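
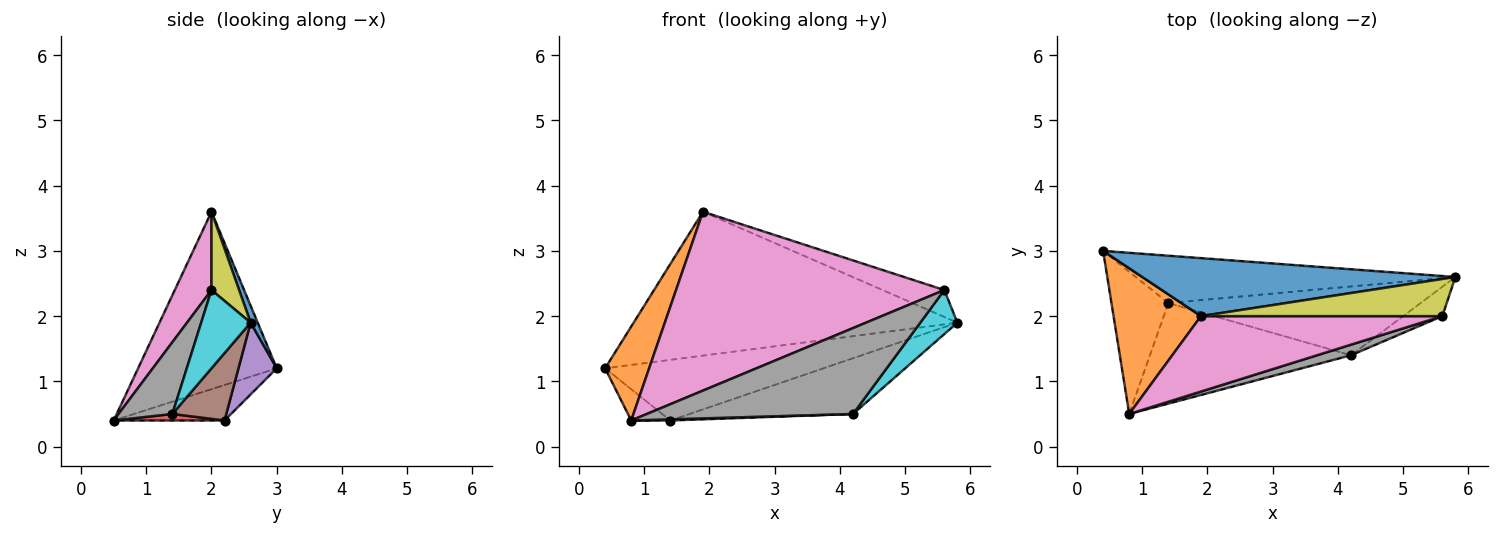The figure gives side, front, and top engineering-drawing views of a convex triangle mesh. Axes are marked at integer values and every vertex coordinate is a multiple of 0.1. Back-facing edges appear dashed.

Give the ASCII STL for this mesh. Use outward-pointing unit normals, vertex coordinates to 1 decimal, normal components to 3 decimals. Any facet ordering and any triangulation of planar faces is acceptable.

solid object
 facet normal 0.020 0.927 0.374
  outer loop
   vertex 1.9 2.0 3.6
   vertex 5.8 2.6 1.9
   vertex 0.4 3.0 1.2
  endloop
 endfacet
 facet normal -0.863 -0.274 0.425
  outer loop
   vertex 1.9 2.0 3.6
   vertex 0.4 3.0 1.2
   vertex 0.8 0.5 0.4
  endloop
 endfacet
 facet normal -0.520 0.184 -0.834
  outer loop
   vertex 1.4 2.2 0.4
   vertex 0.8 0.5 0.4
   vertex 0.4 3.0 1.2
  endloop
 endfacet
 facet normal 0.032 -0.011 -0.999
  outer loop
   vertex 1.4 2.2 0.4
   vertex 4.2 1.4 0.5
   vertex 0.8 0.5 0.4
  endloop
 endfacet
 facet normal 0.137 0.781 -0.610
  outer loop
   vertex 1.4 2.2 0.4
   vertex 0.4 3.0 1.2
   vertex 5.8 2.6 1.9
  endloop
 endfacet
 facet normal 0.203 0.616 -0.761
  outer loop
   vertex 1.4 2.2 0.4
   vertex 5.8 2.6 1.9
   vertex 4.2 1.4 0.5
  endloop
 endfacet
 facet normal 0.125 -0.914 0.386
  outer loop
   vertex 5.6 2.0 2.4
   vertex 1.9 2.0 3.6
   vertex 0.8 0.5 0.4
  endloop
 endfacet
 facet normal 0.251 -0.961 0.119
  outer loop
   vertex 5.6 2.0 2.4
   vertex 0.8 0.5 0.4
   vertex 4.2 1.4 0.5
  endloop
 endfacet
 facet normal 0.254 0.568 0.783
  outer loop
   vertex 5.6 2.0 2.4
   vertex 5.8 2.6 1.9
   vertex 1.9 2.0 3.6
  endloop
 endfacet
 facet normal 0.743 -0.557 -0.371
  outer loop
   vertex 5.6 2.0 2.4
   vertex 4.2 1.4 0.5
   vertex 5.8 2.6 1.9
  endloop
 endfacet
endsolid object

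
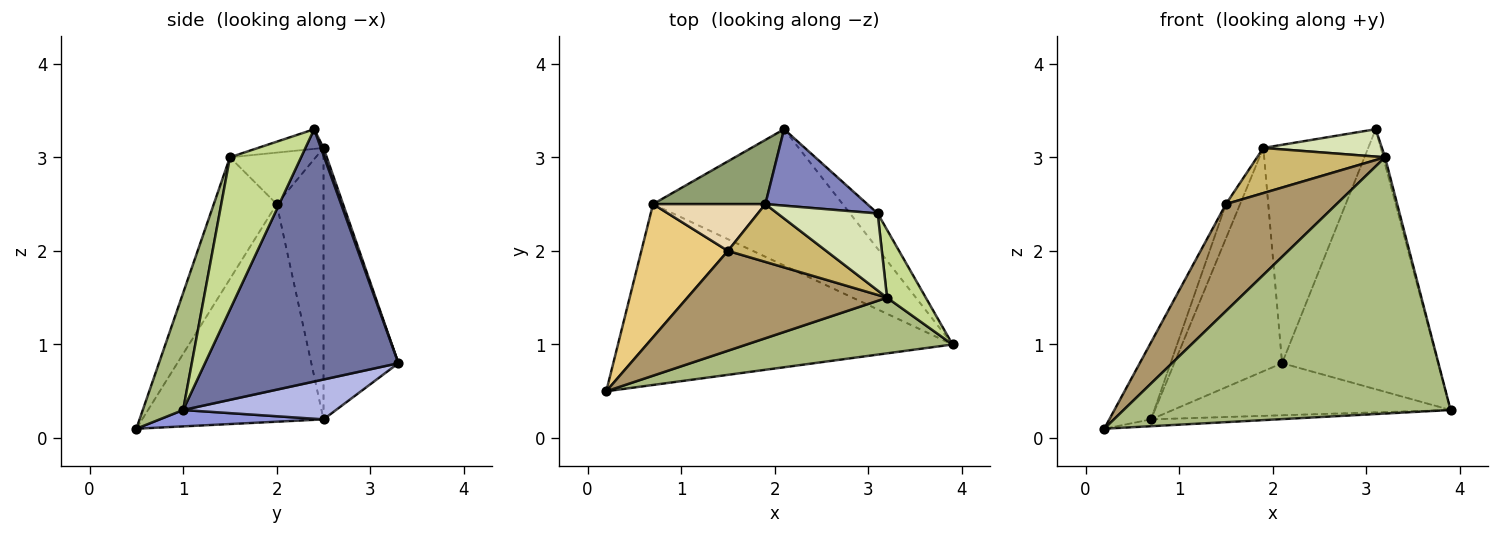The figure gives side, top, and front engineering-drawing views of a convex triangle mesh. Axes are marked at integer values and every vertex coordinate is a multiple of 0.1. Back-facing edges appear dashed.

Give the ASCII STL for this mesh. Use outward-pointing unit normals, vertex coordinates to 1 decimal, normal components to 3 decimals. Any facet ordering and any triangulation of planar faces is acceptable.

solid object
 facet normal 0.776 0.625 -0.085
  outer loop
   vertex 3.1 2.4 3.3
   vertex 3.9 1.0 0.3
   vertex 2.1 3.3 0.8
  endloop
 endfacet
 facet normal 0.024 0.944 0.330
  outer loop
   vertex 1.9 2.5 3.1
   vertex 3.1 2.4 3.3
   vertex 2.1 3.3 0.8
  endloop
 endfacet
 facet normal 0.049 0.038 -0.998
  outer loop
   vertex 0.7 2.5 0.2
   vertex 3.9 1.0 0.3
   vertex 0.2 0.5 0.1
  endloop
 endfacet
 facet normal 0.193 0.350 -0.917
  outer loop
   vertex 0.7 2.5 0.2
   vertex 2.1 3.3 0.8
   vertex 3.9 1.0 0.3
  endloop
 endfacet
 facet normal -0.555 0.799 0.230
  outer loop
   vertex 0.7 2.5 0.2
   vertex 1.9 2.5 3.1
   vertex 2.1 3.3 0.8
  endloop
 endfacet
 facet normal 0.120 -0.970 0.211
  outer loop
   vertex 3.2 1.5 3.0
   vertex 0.2 0.5 0.1
   vertex 3.9 1.0 0.3
  endloop
 endfacet
 facet normal 0.969 0.025 0.246
  outer loop
   vertex 3.2 1.5 3.0
   vertex 3.9 1.0 0.3
   vertex 3.1 2.4 3.3
  endloop
 endfacet
 facet normal -0.182 -0.329 0.927
  outer loop
   vertex 3.2 1.5 3.0
   vertex 3.1 2.4 3.3
   vertex 1.9 2.5 3.1
  endloop
 endfacet
 facet normal -0.384 -0.675 0.630
  outer loop
   vertex 1.5 2.0 2.5
   vertex 0.2 0.5 0.1
   vertex 3.2 1.5 3.0
  endloop
 endfacet
 facet normal -0.382 -0.569 0.728
  outer loop
   vertex 1.5 2.0 2.5
   vertex 3.2 1.5 3.0
   vertex 1.9 2.5 3.1
  endloop
 endfacet
 facet normal -0.909 0.209 0.361
  outer loop
   vertex 1.5 2.0 2.5
   vertex 0.7 2.5 0.2
   vertex 0.2 0.5 0.1
  endloop
 endfacet
 facet normal -0.890 0.270 0.368
  outer loop
   vertex 1.5 2.0 2.5
   vertex 1.9 2.5 3.1
   vertex 0.7 2.5 0.2
  endloop
 endfacet
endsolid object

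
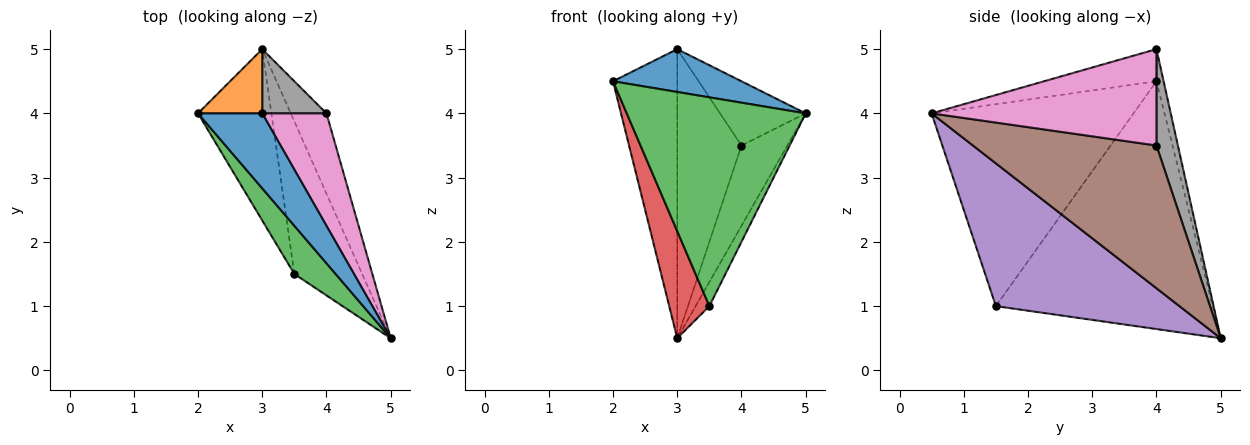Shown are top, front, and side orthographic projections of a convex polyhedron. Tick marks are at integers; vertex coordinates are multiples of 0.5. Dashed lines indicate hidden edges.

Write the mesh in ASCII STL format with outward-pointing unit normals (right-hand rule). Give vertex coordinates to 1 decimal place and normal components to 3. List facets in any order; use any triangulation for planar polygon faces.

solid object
 facet normal -0.398 -0.455 0.796
  outer loop
   vertex 3.0 4.0 5.0
   vertex 2.0 4.0 4.5
   vertex 5.0 0.5 4.0
  endloop
 endfacet
 facet normal -0.108 0.970 0.216
  outer loop
   vertex 3.0 4.0 5.0
   vertex 3.0 5.0 0.5
   vertex 2.0 4.0 4.5
  endloop
 endfacet
 facet normal -0.740 -0.656 0.151
  outer loop
   vertex 3.5 1.5 1.0
   vertex 5.0 0.5 4.0
   vertex 2.0 4.0 4.5
  endloop
 endfacet
 facet normal -0.944 -0.175 -0.280
  outer loop
   vertex 3.5 1.5 1.0
   vertex 2.0 4.0 4.5
   vertex 3.0 5.0 0.5
  endloop
 endfacet
 facet normal 0.901 0.068 -0.428
  outer loop
   vertex 3.5 1.5 1.0
   vertex 3.0 5.0 0.5
   vertex 5.0 0.5 4.0
  endloop
 endfacet
 facet normal 0.943 0.236 -0.236
  outer loop
   vertex 4.0 4.0 3.5
   vertex 5.0 0.5 4.0
   vertex 3.0 5.0 0.5
  endloop
 endfacet
 facet normal 0.793 0.302 0.529
  outer loop
   vertex 4.0 4.0 3.5
   vertex 3.0 4.0 5.0
   vertex 5.0 0.5 4.0
  endloop
 endfacet
 facet normal 0.309 0.928 0.206
  outer loop
   vertex 4.0 4.0 3.5
   vertex 3.0 5.0 0.5
   vertex 3.0 4.0 5.0
  endloop
 endfacet
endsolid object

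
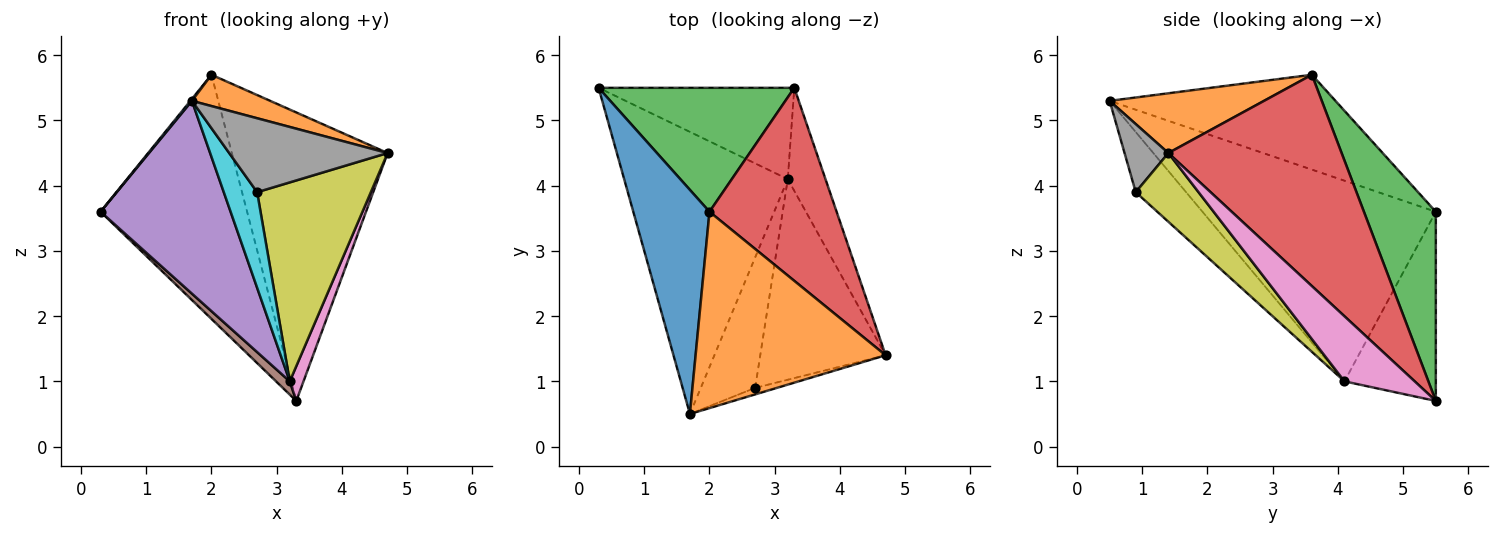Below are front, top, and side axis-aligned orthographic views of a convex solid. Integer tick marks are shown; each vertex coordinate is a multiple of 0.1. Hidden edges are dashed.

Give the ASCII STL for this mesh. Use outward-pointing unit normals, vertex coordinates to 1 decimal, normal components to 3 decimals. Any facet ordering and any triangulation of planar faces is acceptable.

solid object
 facet normal -0.780 -0.005 0.626
  outer loop
   vertex 2.0 3.6 5.7
   vertex 0.3 5.5 3.6
   vertex 1.7 0.5 5.3
  endloop
 endfacet
 facet normal 0.297 -0.150 0.943
  outer loop
   vertex 2.0 3.6 5.7
   vertex 1.7 0.5 5.3
   vertex 4.7 1.4 4.5
  endloop
 endfacet
 facet normal 0.401 0.817 0.415
  outer loop
   vertex 2.0 3.6 5.7
   vertex 3.3 5.5 0.7
   vertex 0.3 5.5 3.6
  endloop
 endfacet
 facet normal 0.679 0.610 0.408
  outer loop
   vertex 2.0 3.6 5.7
   vertex 4.7 1.4 4.5
   vertex 3.3 5.5 0.7
  endloop
 endfacet
 facet normal -0.712 -0.396 -0.580
  outer loop
   vertex 3.2 4.1 1.0
   vertex 1.7 0.5 5.3
   vertex 0.3 5.5 3.6
  endloop
 endfacet
 facet normal -0.691 -0.104 -0.715
  outer loop
   vertex 3.2 4.1 1.0
   vertex 0.3 5.5 3.6
   vertex 3.3 5.5 0.7
  endloop
 endfacet
 facet normal 0.853 -0.167 -0.494
  outer loop
   vertex 3.2 4.1 1.0
   vertex 3.3 5.5 0.7
   vertex 4.7 1.4 4.5
  endloop
 endfacet
 facet normal 0.266 -0.960 -0.085
  outer loop
   vertex 2.7 0.9 3.9
   vertex 4.7 1.4 4.5
   vertex 1.7 0.5 5.3
  endloop
 endfacet
 facet normal 0.363 -0.656 -0.662
  outer loop
   vertex 2.7 0.9 3.9
   vertex 3.2 4.1 1.0
   vertex 4.7 1.4 4.5
  endloop
 endfacet
 facet normal -0.666 -0.441 -0.602
  outer loop
   vertex 2.7 0.9 3.9
   vertex 1.7 0.5 5.3
   vertex 3.2 4.1 1.0
  endloop
 endfacet
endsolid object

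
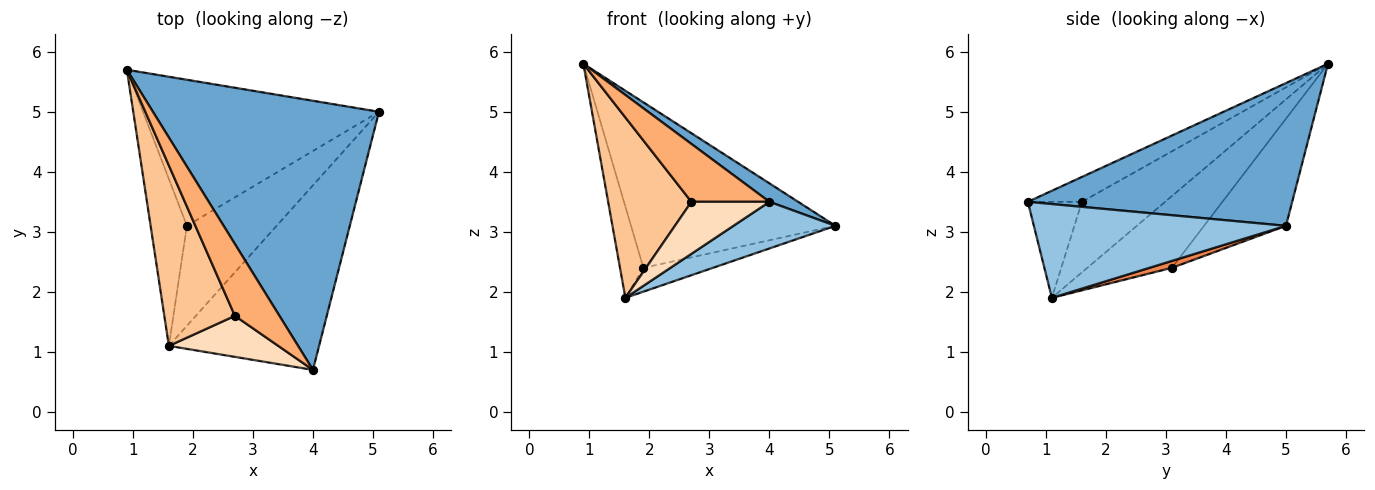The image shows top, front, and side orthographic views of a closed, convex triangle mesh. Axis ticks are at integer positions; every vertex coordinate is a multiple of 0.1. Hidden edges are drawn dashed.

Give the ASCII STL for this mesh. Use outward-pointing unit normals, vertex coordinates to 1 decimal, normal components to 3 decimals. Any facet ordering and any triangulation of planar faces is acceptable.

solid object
 facet normal 0.533 -0.058 0.844
  outer loop
   vertex 4.0 0.7 3.5
   vertex 5.1 5.0 3.1
   vertex 0.9 5.7 5.8
  endloop
 endfacet
 facet normal 0.518 -0.210 -0.829
  outer loop
   vertex 1.6 1.1 1.9
   vertex 5.1 5.0 3.1
   vertex 4.0 0.7 3.5
  endloop
 endfacet
 facet normal -0.288 0.718 -0.634
  outer loop
   vertex 1.9 3.1 2.4
   vertex 0.9 5.7 5.8
   vertex 5.1 5.0 3.1
  endloop
 endfacet
 facet normal -0.867 0.239 -0.438
  outer loop
   vertex 1.9 3.1 2.4
   vertex 1.6 1.1 1.9
   vertex 0.9 5.7 5.8
  endloop
 endfacet
 facet normal 0.075 0.231 -0.970
  outer loop
   vertex 1.9 3.1 2.4
   vertex 5.1 5.0 3.1
   vertex 1.6 1.1 1.9
  endloop
 endfacet
 facet normal -0.398 -0.576 0.714
  outer loop
   vertex 2.7 1.6 3.5
   vertex 4.0 0.7 3.5
   vertex 0.9 5.7 5.8
  endloop
 endfacet
 facet normal -0.577 -0.577 0.577
  outer loop
   vertex 2.7 1.6 3.5
   vertex 0.9 5.7 5.8
   vertex 1.6 1.1 1.9
  endloop
 endfacet
 facet normal -0.478 -0.690 0.544
  outer loop
   vertex 2.7 1.6 3.5
   vertex 1.6 1.1 1.9
   vertex 4.0 0.7 3.5
  endloop
 endfacet
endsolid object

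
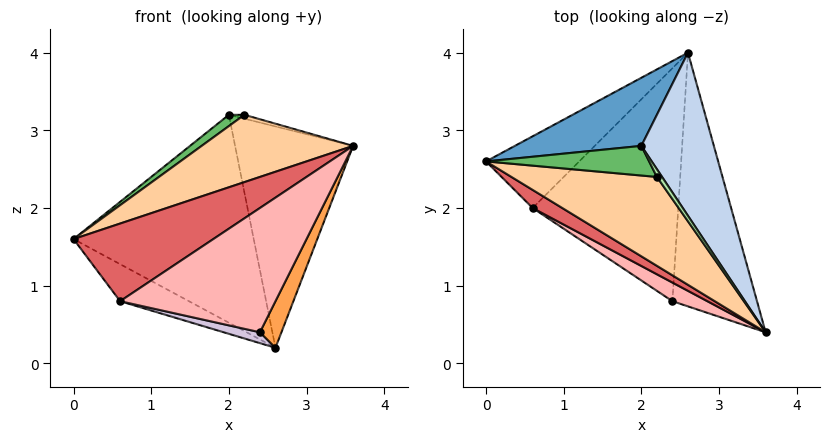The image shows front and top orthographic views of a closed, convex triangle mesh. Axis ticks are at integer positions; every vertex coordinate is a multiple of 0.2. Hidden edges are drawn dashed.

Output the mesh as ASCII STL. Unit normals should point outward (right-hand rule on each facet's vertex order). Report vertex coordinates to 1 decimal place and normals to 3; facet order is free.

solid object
 facet normal -0.325 0.899 0.294
  outer loop
   vertex 2.0 2.8 3.2
   vertex 2.6 4.0 0.2
   vertex 0.0 2.6 1.6
  endloop
 endfacet
 facet normal 0.805 0.478 0.352
  outer loop
   vertex 2.0 2.8 3.2
   vertex 3.6 0.4 2.8
   vertex 2.6 4.0 0.2
  endloop
 endfacet
 facet normal 0.886 -0.084 -0.457
  outer loop
   vertex 2.4 0.8 0.4
   vertex 2.6 4.0 0.2
   vertex 3.6 0.4 2.8
  endloop
 endfacet
 facet normal -0.536 -0.510 0.673
  outer loop
   vertex 2.2 2.4 3.2
   vertex 0.0 2.6 1.6
   vertex 3.6 0.4 2.8
  endloop
 endfacet
 facet normal -0.580 -0.290 0.761
  outer loop
   vertex 2.2 2.4 3.2
   vertex 2.0 2.8 3.2
   vertex 0.0 2.6 1.6
  endloop
 endfacet
 facet normal 0.667 0.333 0.667
  outer loop
   vertex 2.2 2.4 3.2
   vertex 3.6 0.4 2.8
   vertex 2.0 2.8 3.2
  endloop
 endfacet
 facet normal -0.557 -0.809 0.189
  outer loop
   vertex 0.6 2.0 0.8
   vertex 3.6 0.4 2.8
   vertex 0.0 2.6 1.6
  endloop
 endfacet
 facet normal -0.531 -0.838 0.126
  outer loop
   vertex 0.6 2.0 0.8
   vertex 2.4 0.8 0.4
   vertex 3.6 0.4 2.8
  endloop
 endfacet
 facet normal -0.587 0.372 -0.719
  outer loop
   vertex 0.6 2.0 0.8
   vertex 0.0 2.6 1.6
   vertex 2.6 4.0 0.2
  endloop
 endfacet
 facet normal -0.245 -0.045 -0.968
  outer loop
   vertex 0.6 2.0 0.8
   vertex 2.6 4.0 0.2
   vertex 2.4 0.8 0.4
  endloop
 endfacet
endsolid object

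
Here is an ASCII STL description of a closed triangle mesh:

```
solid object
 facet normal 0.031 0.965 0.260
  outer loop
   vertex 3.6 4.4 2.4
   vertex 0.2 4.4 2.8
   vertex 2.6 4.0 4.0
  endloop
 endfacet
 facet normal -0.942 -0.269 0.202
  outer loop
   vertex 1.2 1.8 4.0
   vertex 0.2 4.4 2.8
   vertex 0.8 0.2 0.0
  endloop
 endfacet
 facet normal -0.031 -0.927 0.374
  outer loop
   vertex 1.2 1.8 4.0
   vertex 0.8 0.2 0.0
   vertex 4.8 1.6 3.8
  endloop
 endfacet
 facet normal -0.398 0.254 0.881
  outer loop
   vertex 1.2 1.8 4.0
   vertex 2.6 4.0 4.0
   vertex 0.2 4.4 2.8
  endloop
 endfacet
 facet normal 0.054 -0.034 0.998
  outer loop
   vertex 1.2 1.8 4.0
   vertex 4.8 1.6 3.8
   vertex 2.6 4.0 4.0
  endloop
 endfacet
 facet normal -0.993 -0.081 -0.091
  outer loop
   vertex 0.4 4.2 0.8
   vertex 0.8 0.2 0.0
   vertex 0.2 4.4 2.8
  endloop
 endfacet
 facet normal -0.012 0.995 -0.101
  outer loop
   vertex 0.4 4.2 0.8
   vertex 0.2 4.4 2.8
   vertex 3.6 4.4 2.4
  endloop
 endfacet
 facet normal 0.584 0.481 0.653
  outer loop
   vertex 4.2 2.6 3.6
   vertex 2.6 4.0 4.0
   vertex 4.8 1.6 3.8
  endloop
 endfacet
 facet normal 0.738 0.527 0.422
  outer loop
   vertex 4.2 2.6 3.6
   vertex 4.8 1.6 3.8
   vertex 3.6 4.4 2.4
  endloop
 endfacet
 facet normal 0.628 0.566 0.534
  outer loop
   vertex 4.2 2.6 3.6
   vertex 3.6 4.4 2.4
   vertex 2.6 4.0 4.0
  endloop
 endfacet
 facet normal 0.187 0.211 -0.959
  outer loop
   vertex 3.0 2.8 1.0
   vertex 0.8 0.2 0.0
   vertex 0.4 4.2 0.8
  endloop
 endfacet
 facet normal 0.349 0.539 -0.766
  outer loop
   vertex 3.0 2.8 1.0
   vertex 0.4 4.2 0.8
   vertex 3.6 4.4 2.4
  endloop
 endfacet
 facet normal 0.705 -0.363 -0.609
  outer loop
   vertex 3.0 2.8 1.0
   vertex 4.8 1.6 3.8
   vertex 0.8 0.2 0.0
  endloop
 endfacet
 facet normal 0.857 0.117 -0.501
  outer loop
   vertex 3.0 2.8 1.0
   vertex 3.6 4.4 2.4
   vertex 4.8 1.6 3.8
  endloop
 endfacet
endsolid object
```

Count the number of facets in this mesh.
14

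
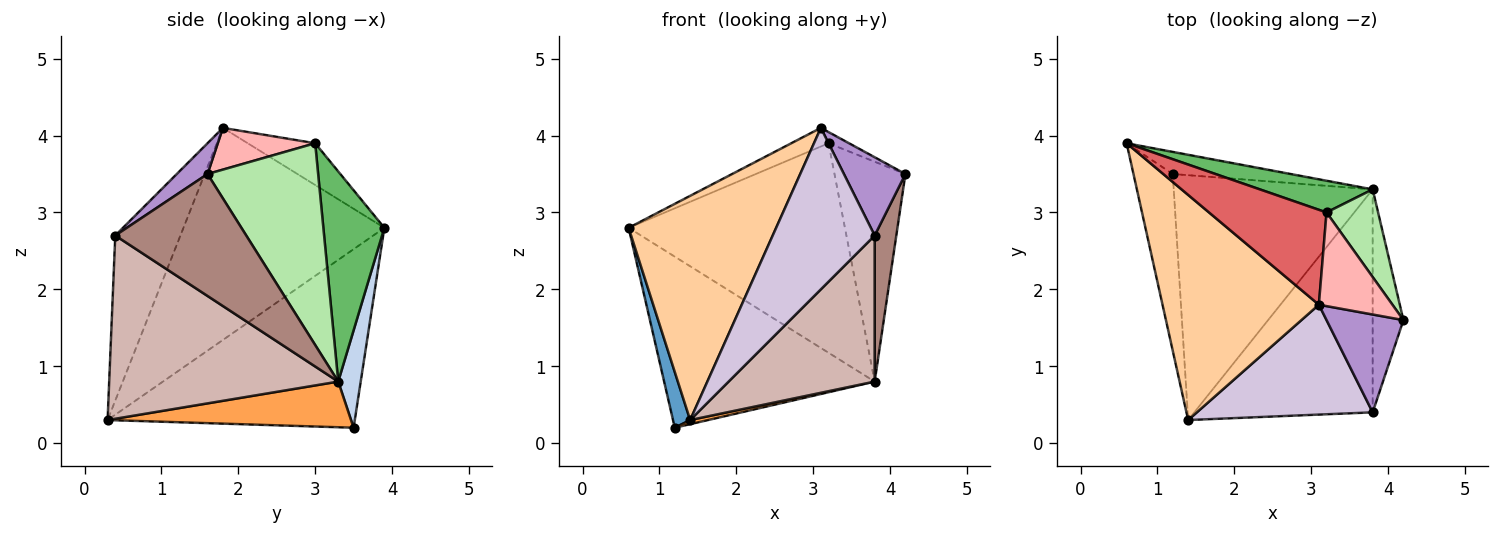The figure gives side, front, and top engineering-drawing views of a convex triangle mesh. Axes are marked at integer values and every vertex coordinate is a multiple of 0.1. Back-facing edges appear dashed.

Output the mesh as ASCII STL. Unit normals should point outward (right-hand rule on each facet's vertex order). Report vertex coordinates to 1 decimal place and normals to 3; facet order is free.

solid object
 facet normal -0.974 -0.068 -0.214
  outer loop
   vertex 1.2 3.5 0.2
   vertex 1.4 0.3 0.3
   vertex 0.6 3.9 2.8
  endloop
 endfacet
 facet normal 0.105 0.986 -0.127
  outer loop
   vertex 3.8 3.3 0.8
   vertex 1.2 3.5 0.2
   vertex 0.6 3.9 2.8
  endloop
 endfacet
 facet normal 0.224 -0.016 -0.975
  outer loop
   vertex 3.8 3.3 0.8
   vertex 1.4 0.3 0.3
   vertex 1.2 3.5 0.2
  endloop
 endfacet
 facet normal -0.693 -0.509 0.511
  outer loop
   vertex 3.1 1.8 4.1
   vertex 0.6 3.9 2.8
   vertex 1.4 0.3 0.3
  endloop
 endfacet
 facet normal 0.269 0.952 0.144
  outer loop
   vertex 3.2 3.0 3.9
   vertex 3.8 3.3 0.8
   vertex 0.6 3.9 2.8
  endloop
 endfacet
 facet normal 0.823 0.528 0.210
  outer loop
   vertex 3.2 3.0 3.9
   vertex 4.2 1.6 3.5
   vertex 3.8 3.3 0.8
  endloop
 endfacet
 facet normal -0.329 0.182 0.927
  outer loop
   vertex 3.2 3.0 3.9
   vertex 0.6 3.9 2.8
   vertex 3.1 1.8 4.1
  endloop
 endfacet
 facet normal 0.491 0.103 0.865
  outer loop
   vertex 3.2 3.0 3.9
   vertex 3.1 1.8 4.1
   vertex 4.2 1.6 3.5
  endloop
 endfacet
 facet normal 0.298 -0.596 0.745
  outer loop
   vertex 3.8 0.4 2.7
   vertex 4.2 1.6 3.5
   vertex 3.1 1.8 4.1
  endloop
 endfacet
 facet normal -0.467 -0.731 0.497
  outer loop
   vertex 3.8 0.4 2.7
   vertex 3.1 1.8 4.1
   vertex 1.4 0.3 0.3
  endloop
 endfacet
 facet normal 0.957 -0.158 -0.241
  outer loop
   vertex 3.8 0.4 2.7
   vertex 3.8 3.3 0.8
   vertex 4.2 1.6 3.5
  endloop
 endfacet
 facet normal 0.652 -0.416 -0.634
  outer loop
   vertex 3.8 0.4 2.7
   vertex 1.4 0.3 0.3
   vertex 3.8 3.3 0.8
  endloop
 endfacet
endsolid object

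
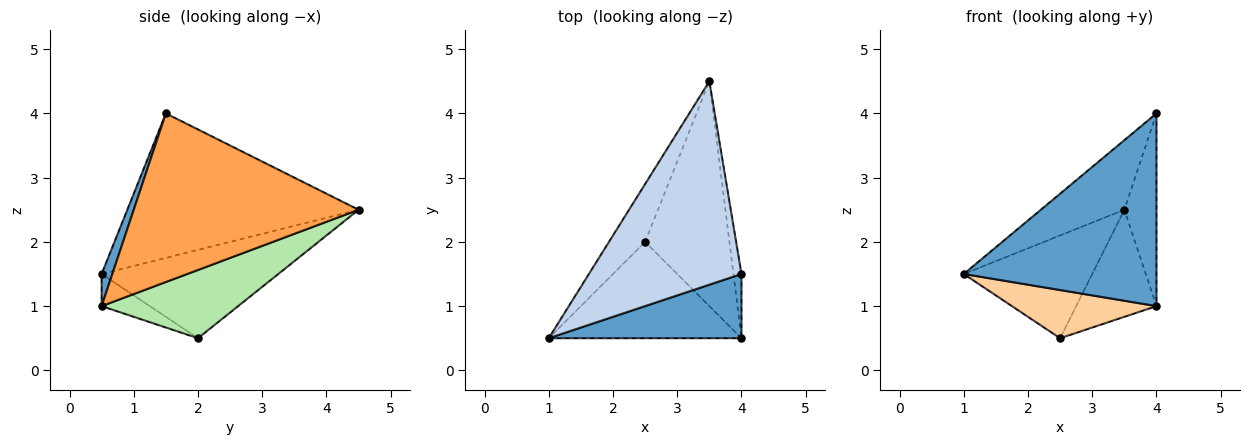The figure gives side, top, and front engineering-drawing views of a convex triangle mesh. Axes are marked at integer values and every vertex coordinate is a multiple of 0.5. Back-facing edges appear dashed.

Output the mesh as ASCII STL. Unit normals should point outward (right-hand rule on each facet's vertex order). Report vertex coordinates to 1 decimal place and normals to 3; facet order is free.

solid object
 facet normal 0.053 -0.947 0.316
  outer loop
   vertex 4.0 1.5 4.0
   vertex 1.0 0.5 1.5
   vertex 4.0 0.5 1.0
  endloop
 endfacet
 facet normal -0.667 0.241 0.705
  outer loop
   vertex 4.0 1.5 4.0
   vertex 3.5 4.5 2.5
   vertex 1.0 0.5 1.5
  endloop
 endfacet
 facet normal 0.989 0.141 -0.047
  outer loop
   vertex 4.0 1.5 4.0
   vertex 4.0 0.5 1.0
   vertex 3.5 4.5 2.5
  endloop
 endfacet
 facet normal -0.147 -0.442 -0.885
  outer loop
   vertex 2.5 2.0 0.5
   vertex 4.0 0.5 1.0
   vertex 1.0 0.5 1.5
  endloop
 endfacet
 facet normal -0.768 0.558 -0.314
  outer loop
   vertex 2.5 2.0 0.5
   vertex 1.0 0.5 1.5
   vertex 3.5 4.5 2.5
  endloop
 endfacet
 facet normal 0.590 0.347 -0.729
  outer loop
   vertex 2.5 2.0 0.5
   vertex 3.5 4.5 2.5
   vertex 4.0 0.5 1.0
  endloop
 endfacet
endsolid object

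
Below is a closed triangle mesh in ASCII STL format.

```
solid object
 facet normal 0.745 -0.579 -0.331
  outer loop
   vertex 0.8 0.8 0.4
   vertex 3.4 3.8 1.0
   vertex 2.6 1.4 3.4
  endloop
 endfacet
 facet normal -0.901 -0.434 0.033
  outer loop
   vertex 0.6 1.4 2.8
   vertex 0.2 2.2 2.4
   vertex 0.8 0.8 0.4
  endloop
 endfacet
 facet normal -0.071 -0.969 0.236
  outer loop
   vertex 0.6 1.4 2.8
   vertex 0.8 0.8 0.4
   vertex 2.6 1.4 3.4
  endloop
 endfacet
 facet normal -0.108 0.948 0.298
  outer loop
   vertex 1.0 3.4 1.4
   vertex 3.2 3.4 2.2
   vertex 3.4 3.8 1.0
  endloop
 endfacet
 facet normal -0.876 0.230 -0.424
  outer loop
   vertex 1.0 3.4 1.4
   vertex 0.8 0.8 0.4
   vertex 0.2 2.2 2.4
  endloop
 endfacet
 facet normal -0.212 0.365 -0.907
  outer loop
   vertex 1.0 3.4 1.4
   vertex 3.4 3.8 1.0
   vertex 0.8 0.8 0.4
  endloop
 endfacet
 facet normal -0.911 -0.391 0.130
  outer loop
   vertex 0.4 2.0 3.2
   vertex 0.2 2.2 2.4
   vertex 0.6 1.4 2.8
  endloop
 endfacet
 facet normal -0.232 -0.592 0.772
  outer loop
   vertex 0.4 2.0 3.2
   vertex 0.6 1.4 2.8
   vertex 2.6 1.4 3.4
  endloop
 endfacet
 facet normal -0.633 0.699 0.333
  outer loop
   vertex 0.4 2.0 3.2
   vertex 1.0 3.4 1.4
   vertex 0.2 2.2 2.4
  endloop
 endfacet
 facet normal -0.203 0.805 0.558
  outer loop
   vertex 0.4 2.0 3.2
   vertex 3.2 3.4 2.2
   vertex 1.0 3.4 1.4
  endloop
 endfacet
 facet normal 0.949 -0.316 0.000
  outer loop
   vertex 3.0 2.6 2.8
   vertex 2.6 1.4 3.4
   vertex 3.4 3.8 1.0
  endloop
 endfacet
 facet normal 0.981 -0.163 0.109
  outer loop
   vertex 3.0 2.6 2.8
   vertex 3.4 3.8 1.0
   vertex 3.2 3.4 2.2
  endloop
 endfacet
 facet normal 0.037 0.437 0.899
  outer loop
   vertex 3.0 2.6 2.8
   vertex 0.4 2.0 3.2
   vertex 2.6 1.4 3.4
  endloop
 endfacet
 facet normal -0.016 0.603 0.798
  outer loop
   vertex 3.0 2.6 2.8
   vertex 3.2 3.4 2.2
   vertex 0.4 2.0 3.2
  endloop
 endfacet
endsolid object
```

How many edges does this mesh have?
21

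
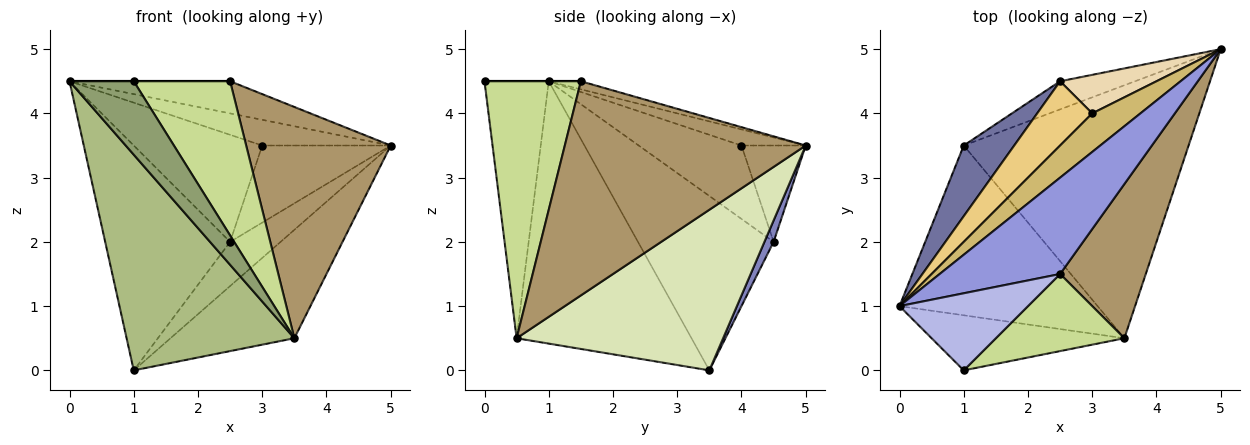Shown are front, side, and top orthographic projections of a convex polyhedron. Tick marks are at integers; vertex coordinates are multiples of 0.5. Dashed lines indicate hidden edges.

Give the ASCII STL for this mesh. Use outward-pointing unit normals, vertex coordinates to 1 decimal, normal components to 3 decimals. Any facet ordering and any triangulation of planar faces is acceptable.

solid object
 facet normal -0.719 0.663 0.208
  outer loop
   vertex 2.5 4.5 2.0
   vertex 1.0 3.5 0.0
   vertex 0.0 1.0 4.5
  endloop
 endfacet
 facet normal 0.152 0.834 -0.531
  outer loop
   vertex 2.5 4.5 2.0
   vertex 5.0 5.0 3.5
   vertex 1.0 3.5 0.0
  endloop
 endfacet
 facet normal -0.063 0.316 0.947
  outer loop
   vertex 2.5 1.5 4.5
   vertex 5.0 5.0 3.5
   vertex 0.0 1.0 4.5
  endloop
 endfacet
 facet normal 0.000 0.000 1.000
  outer loop
   vertex 2.5 1.5 4.5
   vertex 0.0 1.0 4.5
   vertex 1.0 0.0 4.5
  endloop
 endfacet
 facet normal -0.625 -0.625 -0.469
  outer loop
   vertex 3.5 0.5 0.5
   vertex 1.0 0.0 4.5
   vertex 0.0 1.0 4.5
  endloop
 endfacet
 facet normal -0.634 -0.608 -0.479
  outer loop
   vertex 3.5 0.5 0.5
   vertex 0.0 1.0 4.5
   vertex 1.0 3.5 0.0
  endloop
 endfacet
 facet normal 0.667 -0.667 0.333
  outer loop
   vertex 3.5 0.5 0.5
   vertex 2.5 1.5 4.5
   vertex 1.0 0.0 4.5
  endloop
 endfacet
 facet normal 0.549 0.329 -0.768
  outer loop
   vertex 3.5 0.5 0.5
   vertex 1.0 3.5 0.0
   vertex 5.0 5.0 3.5
  endloop
 endfacet
 facet normal 0.811 -0.487 0.324
  outer loop
   vertex 3.5 0.5 0.5
   vertex 5.0 5.0 3.5
   vertex 2.5 1.5 4.5
  endloop
 endfacet
 facet normal -0.267 0.535 0.802
  outer loop
   vertex 3.0 4.0 3.5
   vertex 0.0 1.0 4.5
   vertex 5.0 5.0 3.5
  endloop
 endfacet
 facet normal -0.566 0.707 0.424
  outer loop
   vertex 3.0 4.0 3.5
   vertex 2.5 4.5 2.0
   vertex 0.0 1.0 4.5
  endloop
 endfacet
 facet normal -0.408 0.816 0.408
  outer loop
   vertex 3.0 4.0 3.5
   vertex 5.0 5.0 3.5
   vertex 2.5 4.5 2.0
  endloop
 endfacet
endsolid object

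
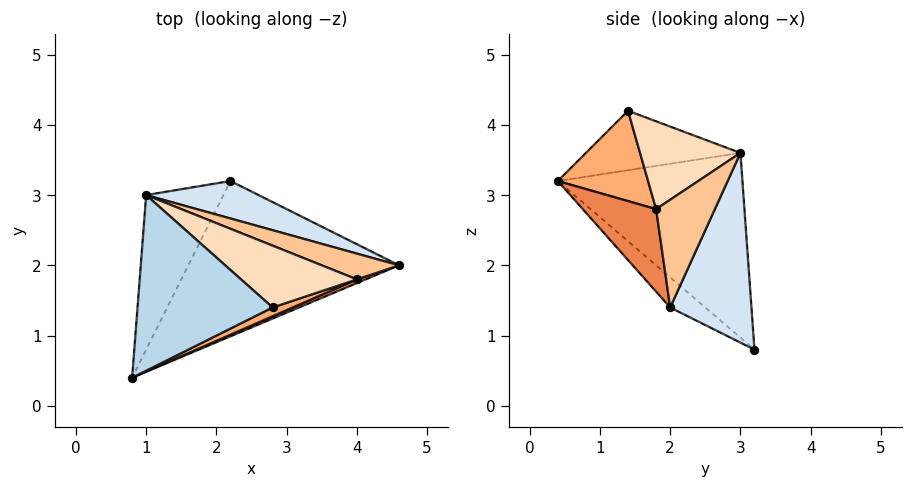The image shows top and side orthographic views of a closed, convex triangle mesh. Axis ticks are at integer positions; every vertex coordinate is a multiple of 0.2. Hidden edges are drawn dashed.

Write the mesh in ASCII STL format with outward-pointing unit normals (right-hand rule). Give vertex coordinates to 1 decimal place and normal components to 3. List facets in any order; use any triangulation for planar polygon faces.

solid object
 facet normal -0.112 -0.614 -0.781
  outer loop
   vertex 2.2 3.2 0.8
   vertex 4.6 2.0 1.4
   vertex 0.8 0.4 3.2
  endloop
 endfacet
 facet normal -0.915 0.129 -0.383
  outer loop
   vertex 1.0 3.0 3.6
   vertex 2.2 3.2 0.8
   vertex 0.8 0.4 3.2
  endloop
 endfacet
 facet normal -0.400 -0.109 0.910
  outer loop
   vertex 1.0 3.0 3.6
   vertex 0.8 0.4 3.2
   vertex 2.8 1.4 4.2
  endloop
 endfacet
 facet normal 0.389 0.892 0.230
  outer loop
   vertex 1.0 3.0 3.6
   vertex 4.6 2.0 1.4
   vertex 2.2 3.2 0.8
  endloop
 endfacet
 facet normal 0.405 -0.913 0.043
  outer loop
   vertex 4.0 1.8 2.8
   vertex 0.8 0.4 3.2
   vertex 4.6 2.0 1.4
  endloop
 endfacet
 facet normal 0.409 -0.908 0.091
  outer loop
   vertex 4.0 1.8 2.8
   vertex 2.8 1.4 4.2
   vertex 0.8 0.4 3.2
  endloop
 endfacet
 facet normal 0.422 0.854 0.303
  outer loop
   vertex 4.0 1.8 2.8
   vertex 4.6 2.0 1.4
   vertex 1.0 3.0 3.6
  endloop
 endfacet
 facet normal 0.432 0.699 0.570
  outer loop
   vertex 4.0 1.8 2.8
   vertex 1.0 3.0 3.6
   vertex 2.8 1.4 4.2
  endloop
 endfacet
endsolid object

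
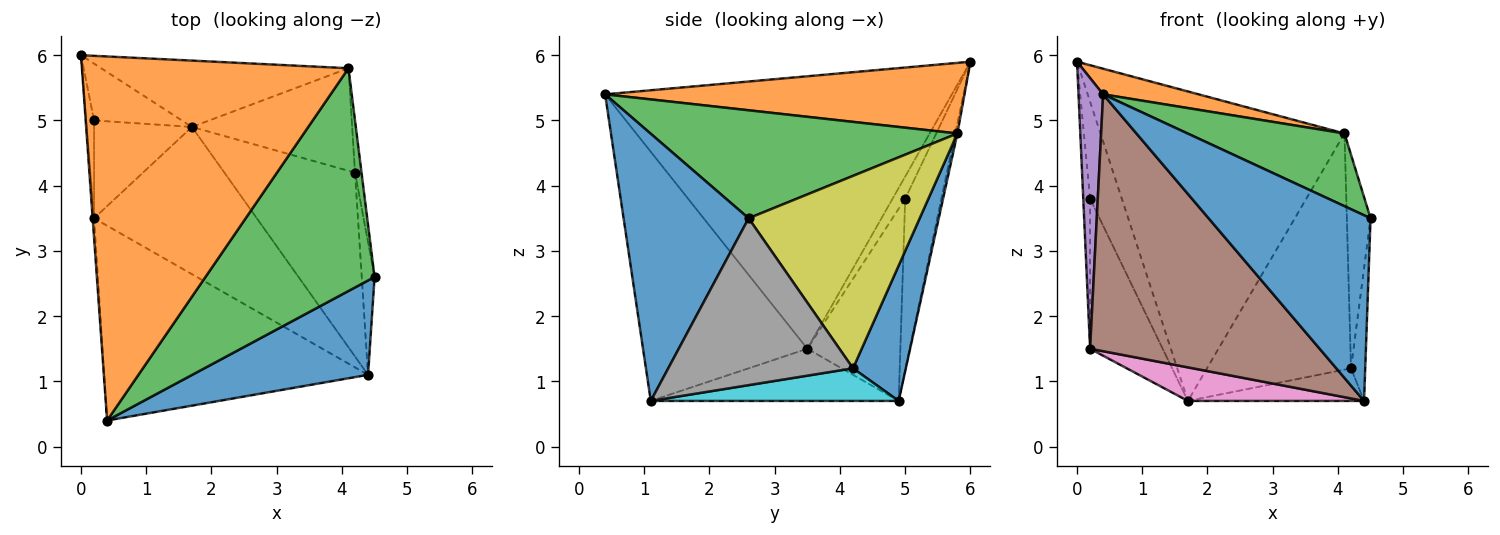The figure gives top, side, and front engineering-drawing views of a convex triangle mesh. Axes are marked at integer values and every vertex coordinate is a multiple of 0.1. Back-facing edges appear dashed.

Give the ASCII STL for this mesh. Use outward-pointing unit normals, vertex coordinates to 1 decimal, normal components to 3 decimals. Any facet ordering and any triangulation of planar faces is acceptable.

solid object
 facet normal 0.567 -0.734 0.373
  outer loop
   vertex 4.4 1.1 0.7
   vertex 4.5 2.6 3.5
   vertex 0.4 0.4 5.4
  endloop
 endfacet
 facet normal 0.255 -0.068 0.964
  outer loop
   vertex 4.1 5.8 4.8
   vertex 0.0 6.0 5.9
   vertex 0.4 0.4 5.4
  endloop
 endfacet
 facet normal 0.519 -0.265 0.813
  outer loop
   vertex 4.1 5.8 4.8
   vertex 0.4 0.4 5.4
   vertex 4.5 2.6 3.5
  endloop
 endfacet
 facet normal -0.009 0.978 -0.210
  outer loop
   vertex 4.1 5.8 4.8
   vertex 1.7 4.9 0.7
   vertex 0.0 6.0 5.9
  endloop
 endfacet
 facet normal -0.997 -0.071 -0.005
  outer loop
   vertex 0.2 3.5 1.5
   vertex 0.4 0.4 5.4
   vertex 0.0 6.0 5.9
  endloop
 endfacet
 facet normal -0.495 -0.692 -0.525
  outer loop
   vertex 0.2 3.5 1.5
   vertex 4.4 1.1 0.7
   vertex 0.4 0.4 5.4
  endloop
 endfacet
 facet normal -0.298 -0.212 -0.931
  outer loop
   vertex 0.2 3.5 1.5
   vertex 1.7 4.9 0.7
   vertex 4.4 1.1 0.7
  endloop
 endfacet
 facet normal 0.994 0.076 -0.076
  outer loop
   vertex 4.2 4.2 1.2
   vertex 4.5 2.6 3.5
   vertex 4.4 1.1 0.7
  endloop
 endfacet
 facet normal 0.990 0.137 -0.034
  outer loop
   vertex 4.2 4.2 1.2
   vertex 4.1 5.8 4.8
   vertex 4.5 2.6 3.5
  endloop
 endfacet
 facet normal 0.239 0.170 -0.956
  outer loop
   vertex 4.2 4.2 1.2
   vertex 4.4 1.1 0.7
   vertex 1.7 4.9 0.7
  endloop
 endfacet
 facet normal 0.319 0.869 -0.378
  outer loop
   vertex 4.2 4.2 1.2
   vertex 1.7 4.9 0.7
   vertex 4.1 5.8 4.8
  endloop
 endfacet
 facet normal -0.702 0.615 -0.360
  outer loop
   vertex 0.2 5.0 3.8
   vertex 0.0 6.0 5.9
   vertex 1.7 4.9 0.7
  endloop
 endfacet
 facet normal -0.840 0.455 -0.296
  outer loop
   vertex 0.2 5.0 3.8
   vertex 0.2 3.5 1.5
   vertex 0.0 6.0 5.9
  endloop
 endfacet
 facet normal -0.732 0.571 -0.372
  outer loop
   vertex 0.2 5.0 3.8
   vertex 1.7 4.9 0.7
   vertex 0.2 3.5 1.5
  endloop
 endfacet
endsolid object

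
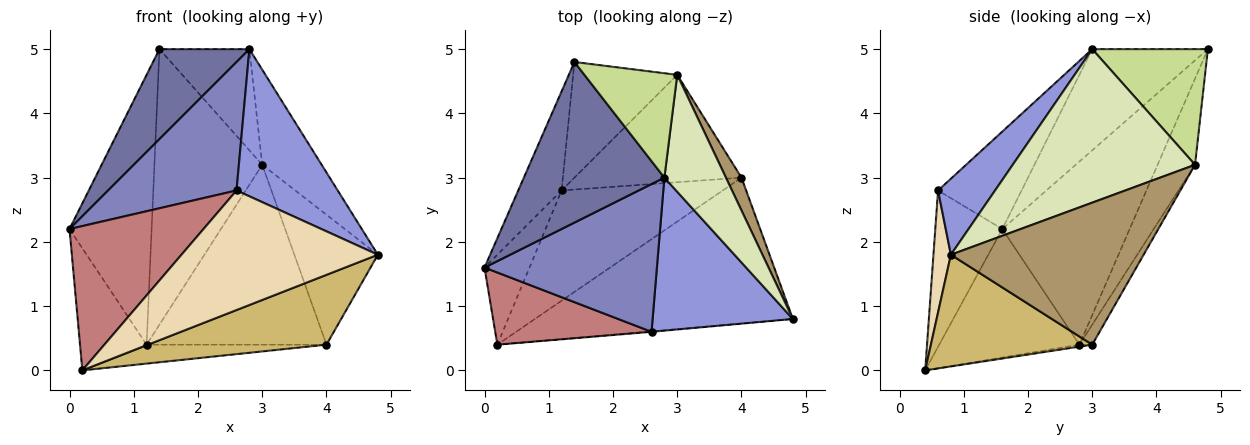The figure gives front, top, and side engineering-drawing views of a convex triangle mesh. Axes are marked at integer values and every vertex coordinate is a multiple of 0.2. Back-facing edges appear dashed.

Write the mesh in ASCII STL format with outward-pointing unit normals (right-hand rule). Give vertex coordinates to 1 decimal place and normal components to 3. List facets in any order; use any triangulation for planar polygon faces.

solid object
 facet normal -0.532 -0.414 0.739
  outer loop
   vertex 2.8 3.0 5.0
   vertex 1.4 4.8 5.0
   vertex 0.0 1.6 2.2
  endloop
 endfacet
 facet normal -0.392 -0.604 0.694
  outer loop
   vertex 2.6 0.6 2.8
   vertex 2.8 3.0 5.0
   vertex 0.0 1.6 2.2
  endloop
 endfacet
 facet normal 0.364 -0.646 0.671
  outer loop
   vertex 2.6 0.6 2.8
   vertex 4.8 0.8 1.8
   vertex 2.8 3.0 5.0
  endloop
 endfacet
 facet normal -0.824 0.531 -0.195
  outer loop
   vertex 1.2 2.8 0.4
   vertex 0.0 1.6 2.2
   vertex 1.4 4.8 5.0
  endloop
 endfacet
 facet normal -0.305 0.878 -0.369
  outer loop
   vertex 3.0 4.6 3.2
   vertex 1.2 2.8 0.4
   vertex 1.4 4.8 5.0
  endloop
 endfacet
 facet normal -0.061 0.857 -0.512
  outer loop
   vertex 3.0 4.6 3.2
   vertex 4.0 3.0 0.4
   vertex 1.2 2.8 0.4
  endloop
 endfacet
 facet normal 0.667 0.519 0.535
  outer loop
   vertex 3.0 4.6 3.2
   vertex 1.4 4.8 5.0
   vertex 2.8 3.0 5.0
  endloop
 endfacet
 facet normal 0.888 0.290 0.356
  outer loop
   vertex 3.0 4.6 3.2
   vertex 2.8 3.0 5.0
   vertex 4.8 0.8 1.8
  endloop
 endfacet
 facet normal 0.913 0.396 0.100
  outer loop
   vertex 3.0 4.6 3.2
   vertex 4.8 0.8 1.8
   vertex 4.0 3.0 0.4
  endloop
 endfacet
 facet normal 0.364 -0.402 -0.840
  outer loop
   vertex 0.2 0.4 0.0
   vertex 4.0 3.0 0.4
   vertex 4.8 0.8 1.8
  endloop
 endfacet
 facet normal -0.012 0.169 -0.985
  outer loop
   vertex 0.2 0.4 0.0
   vertex 1.2 2.8 0.4
   vertex 4.0 3.0 0.4
  endloop
 endfacet
 facet normal 0.088 -0.996 -0.005
  outer loop
   vertex 0.2 0.4 0.0
   vertex 4.8 0.8 1.8
   vertex 2.6 0.6 2.8
  endloop
 endfacet
 facet normal -0.861 0.409 -0.301
  outer loop
   vertex 0.2 0.4 0.0
   vertex 0.0 1.6 2.2
   vertex 1.2 2.8 0.4
  endloop
 endfacet
 facet normal -0.408 -0.816 0.408
  outer loop
   vertex 0.2 0.4 0.0
   vertex 2.6 0.6 2.8
   vertex 0.0 1.6 2.2
  endloop
 endfacet
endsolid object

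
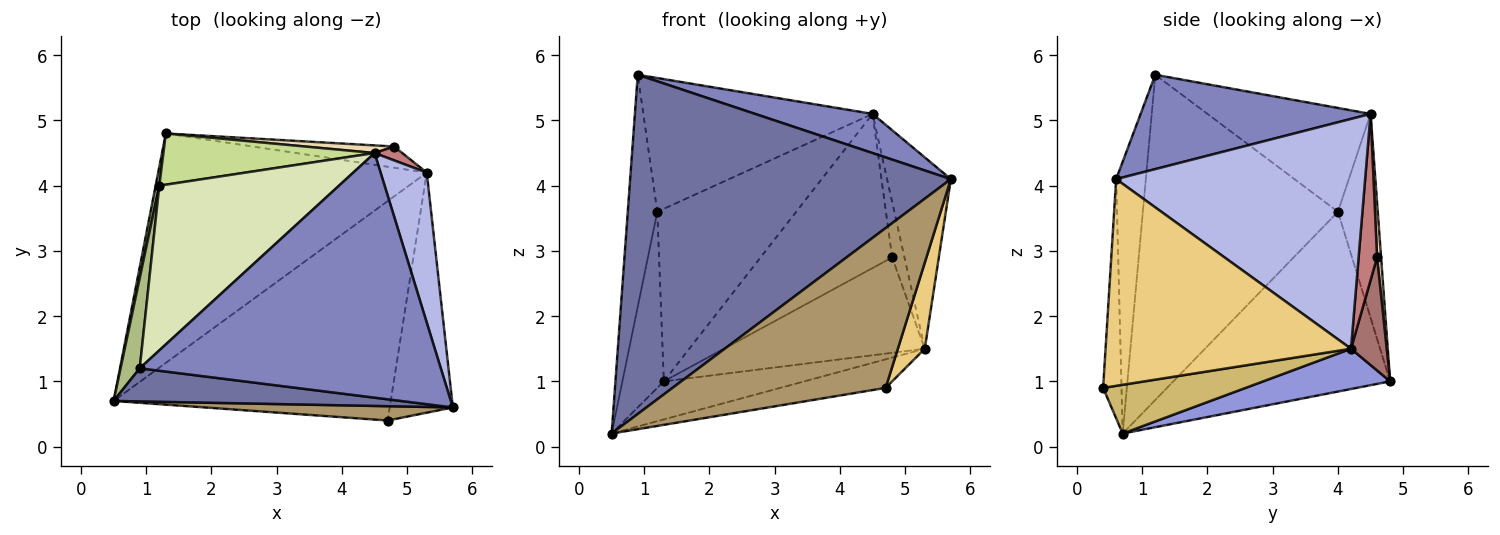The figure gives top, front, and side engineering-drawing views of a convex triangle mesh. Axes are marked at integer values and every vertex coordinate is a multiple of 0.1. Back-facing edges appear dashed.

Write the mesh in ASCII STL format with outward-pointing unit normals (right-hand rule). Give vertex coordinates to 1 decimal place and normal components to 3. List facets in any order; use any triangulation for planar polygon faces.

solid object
 facet normal -0.092 -0.991 0.097
  outer loop
   vertex 0.9 1.2 5.7
   vertex 0.5 0.7 0.2
   vertex 5.7 0.6 4.1
  endloop
 endfacet
 facet normal 0.296 -0.151 0.943
  outer loop
   vertex 4.5 4.5 5.1
   vertex 0.9 1.2 5.7
   vertex 5.7 0.6 4.1
  endloop
 endfacet
 facet normal 0.146 0.162 -0.976
  outer loop
   vertex 5.3 4.2 1.5
   vertex 0.5 0.7 0.2
   vertex 1.3 4.8 1.0
  endloop
 endfacet
 facet normal 0.951 0.244 0.191
  outer loop
   vertex 5.3 4.2 1.5
   vertex 4.5 4.5 5.1
   vertex 5.7 0.6 4.1
  endloop
 endfacet
 facet normal -0.982 0.188 0.020
  outer loop
   vertex 1.2 4.0 3.6
   vertex 1.3 4.8 1.0
   vertex 0.5 0.7 0.2
  endloop
 endfacet
 facet normal -0.987 0.149 0.058
  outer loop
   vertex 1.2 4.0 3.6
   vertex 0.5 0.7 0.2
   vertex 0.9 1.2 5.7
  endloop
 endfacet
 facet normal -0.265 0.924 0.274
  outer loop
   vertex 1.2 4.0 3.6
   vertex 4.5 4.5 5.1
   vertex 1.3 4.8 1.0
  endloop
 endfacet
 facet normal -0.409 0.575 0.708
  outer loop
   vertex 1.2 4.0 3.6
   vertex 0.9 1.2 5.7
   vertex 4.5 4.5 5.1
  endloop
 endfacet
 facet normal -0.086 -0.992 0.089
  outer loop
   vertex 4.7 0.4 0.9
   vertex 5.7 0.6 4.1
   vertex 0.5 0.7 0.2
  endloop
 endfacet
 facet normal 0.172 0.127 -0.977
  outer loop
   vertex 4.7 0.4 0.9
   vertex 0.5 0.7 0.2
   vertex 5.3 4.2 1.5
  endloop
 endfacet
 facet normal 0.951 -0.104 -0.291
  outer loop
   vertex 4.7 0.4 0.9
   vertex 5.3 4.2 1.5
   vertex 5.7 0.6 4.1
  endloop
 endfacet
 facet normal 0.030 0.998 0.049
  outer loop
   vertex 4.8 4.6 2.9
   vertex 1.3 4.8 1.0
   vertex 4.5 4.5 5.1
  endloop
 endfacet
 facet normal 0.171 0.962 -0.214
  outer loop
   vertex 4.8 4.6 2.9
   vertex 5.3 4.2 1.5
   vertex 1.3 4.8 1.0
  endloop
 endfacet
 facet normal 0.824 0.549 0.137
  outer loop
   vertex 4.8 4.6 2.9
   vertex 4.5 4.5 5.1
   vertex 5.3 4.2 1.5
  endloop
 endfacet
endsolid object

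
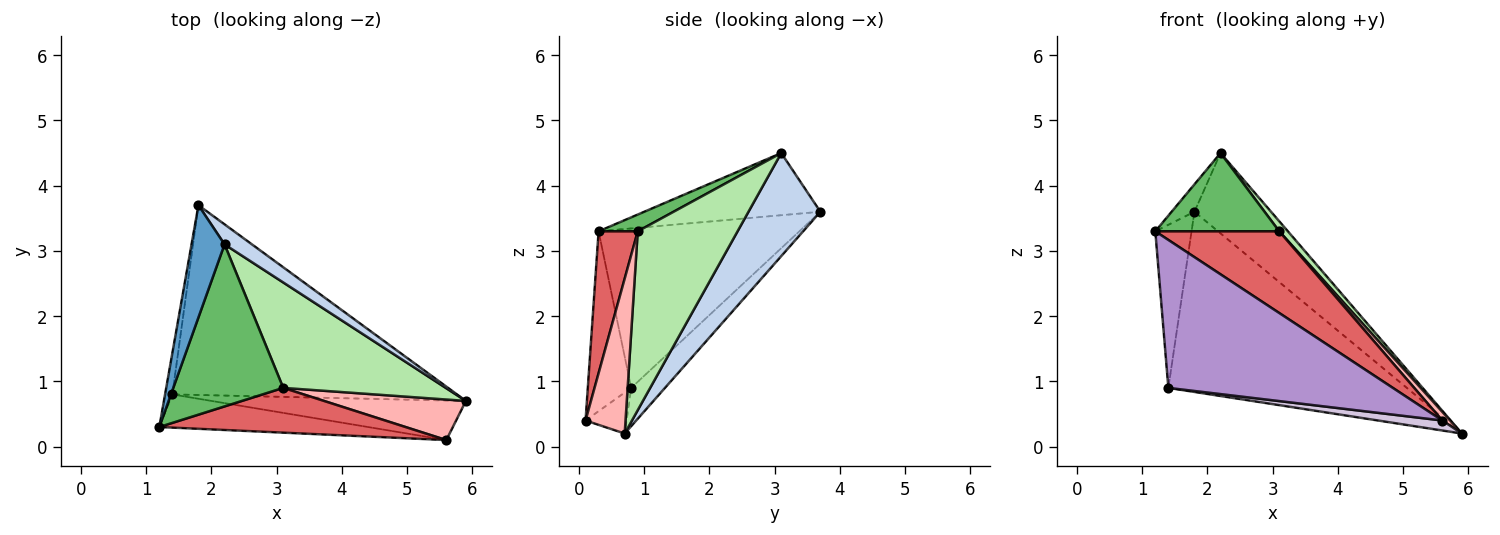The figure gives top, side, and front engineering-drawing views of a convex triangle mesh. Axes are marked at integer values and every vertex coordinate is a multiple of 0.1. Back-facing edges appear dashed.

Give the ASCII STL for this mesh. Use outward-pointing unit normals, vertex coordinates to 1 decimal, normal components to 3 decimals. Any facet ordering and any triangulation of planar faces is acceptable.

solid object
 facet normal -0.878 0.114 0.466
  outer loop
   vertex 2.2 3.1 4.5
   vertex 1.8 3.7 3.6
   vertex 1.2 0.3 3.3
  endloop
 endfacet
 facet normal 0.673 0.717 0.179
  outer loop
   vertex 2.2 3.1 4.5
   vertex 5.9 0.7 0.2
   vertex 1.8 3.7 3.6
  endloop
 endfacet
 facet normal -0.983 0.177 -0.045
  outer loop
   vertex 1.4 0.8 0.9
   vertex 1.2 0.3 3.3
   vertex 1.8 3.7 3.6
  endloop
 endfacet
 facet normal -0.097 0.685 -0.722
  outer loop
   vertex 1.4 0.8 0.9
   vertex 1.8 3.7 3.6
   vertex 5.9 0.7 0.2
  endloop
 endfacet
 facet normal 0.136 -0.431 0.892
  outer loop
   vertex 3.1 0.9 3.3
   vertex 2.2 3.1 4.5
   vertex 1.2 0.3 3.3
  endloop
 endfacet
 facet normal 0.739 -0.064 0.671
  outer loop
   vertex 3.1 0.9 3.3
   vertex 5.9 0.7 0.2
   vertex 2.2 3.1 4.5
  endloop
 endfacet
 facet normal 0.267 -0.845 0.463
  outer loop
   vertex 5.6 0.1 0.4
   vertex 3.1 0.9 3.3
   vertex 1.2 0.3 3.3
  endloop
 endfacet
 facet normal 0.730 -0.142 0.669
  outer loop
   vertex 5.6 0.1 0.4
   vertex 5.9 0.7 0.2
   vertex 3.1 0.9 3.3
  endloop
 endfacet
 facet normal -0.185 -0.959 -0.215
  outer loop
   vertex 5.6 0.1 0.4
   vertex 1.2 0.3 3.3
   vertex 1.4 0.8 0.9
  endloop
 endfacet
 facet normal -0.154 -0.242 -0.958
  outer loop
   vertex 5.6 0.1 0.4
   vertex 1.4 0.8 0.9
   vertex 5.9 0.7 0.2
  endloop
 endfacet
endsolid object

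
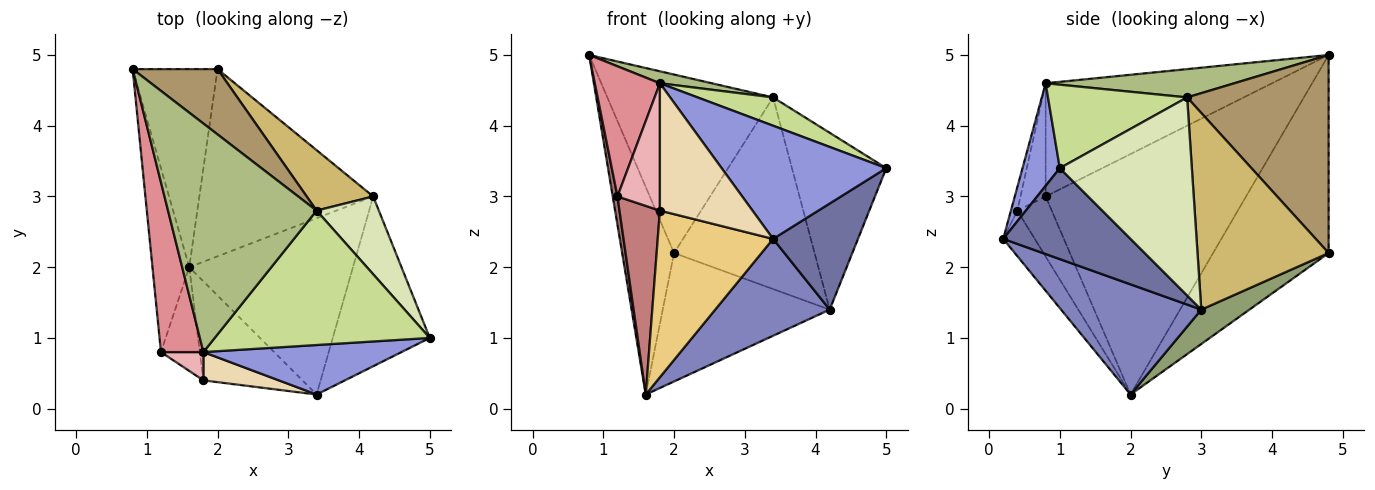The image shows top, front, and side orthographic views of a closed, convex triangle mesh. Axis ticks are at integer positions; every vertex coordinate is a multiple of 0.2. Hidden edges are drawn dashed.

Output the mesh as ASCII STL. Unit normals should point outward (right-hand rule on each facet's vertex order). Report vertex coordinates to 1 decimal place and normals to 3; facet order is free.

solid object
 facet normal 0.622 -0.415 -0.664
  outer loop
   vertex 4.2 3.0 1.4
   vertex 5.0 1.0 3.4
   vertex 3.4 0.2 2.4
  endloop
 endfacet
 facet normal 0.508 -0.415 -0.755
  outer loop
   vertex 4.2 3.0 1.4
   vertex 3.4 0.2 2.4
   vertex 1.6 2.0 0.2
  endloop
 endfacet
 facet normal 0.203 -0.897 0.392
  outer loop
   vertex 1.8 0.8 4.6
   vertex 3.4 0.2 2.4
   vertex 5.0 1.0 3.4
  endloop
 endfacet
 facet normal -0.850 0.381 -0.364
  outer loop
   vertex 2.0 4.8 2.2
   vertex 1.6 2.0 0.2
   vertex 0.8 4.8 5.0
  endloop
 endfacet
 facet normal 0.161 0.558 -0.814
  outer loop
   vertex 2.0 4.8 2.2
   vertex 4.2 3.0 1.4
   vertex 1.6 2.0 0.2
  endloop
 endfacet
 facet normal 0.187 -0.051 0.981
  outer loop
   vertex 3.4 2.8 4.4
   vertex 0.8 4.8 5.0
   vertex 1.8 0.8 4.6
  endloop
 endfacet
 facet normal 0.355 -0.193 0.915
  outer loop
   vertex 3.4 2.8 4.4
   vertex 1.8 0.8 4.6
   vertex 5.0 1.0 3.4
  endloop
 endfacet
 facet normal 0.788 0.563 0.248
  outer loop
   vertex 3.4 2.8 4.4
   vertex 5.0 1.0 3.4
   vertex 4.2 3.0 1.4
  endloop
 endfacet
 facet normal 0.625 0.733 0.268
  outer loop
   vertex 3.4 2.8 4.4
   vertex 2.0 4.8 2.2
   vertex 0.8 4.8 5.0
  endloop
 endfacet
 facet normal 0.665 0.713 0.225
  outer loop
   vertex 3.4 2.8 4.4
   vertex 4.2 3.0 1.4
   vertex 2.0 4.8 2.2
  endloop
 endfacet
 facet normal -0.229 -0.837 -0.497
  outer loop
   vertex 1.8 0.4 2.8
   vertex 1.6 2.0 0.2
   vertex 3.4 0.2 2.4
  endloop
 endfacet
 facet normal -0.068 -0.974 0.216
  outer loop
   vertex 1.8 0.4 2.8
   vertex 3.4 0.2 2.4
   vertex 1.8 0.8 4.6
  endloop
 endfacet
 facet normal -0.988 -0.023 -0.151
  outer loop
   vertex 1.2 0.8 3.0
   vertex 0.8 4.8 5.0
   vertex 1.6 2.0 0.2
  endloop
 endfacet
 facet normal -0.597 -0.703 -0.387
  outer loop
   vertex 1.2 0.8 3.0
   vertex 1.6 2.0 0.2
   vertex 1.8 0.4 2.8
  endloop
 endfacet
 facet normal -0.904 -0.260 0.339
  outer loop
   vertex 1.2 0.8 3.0
   vertex 1.8 0.8 4.6
   vertex 0.8 4.8 5.0
  endloop
 endfacet
 facet normal -0.501 -0.845 0.188
  outer loop
   vertex 1.2 0.8 3.0
   vertex 1.8 0.4 2.8
   vertex 1.8 0.8 4.6
  endloop
 endfacet
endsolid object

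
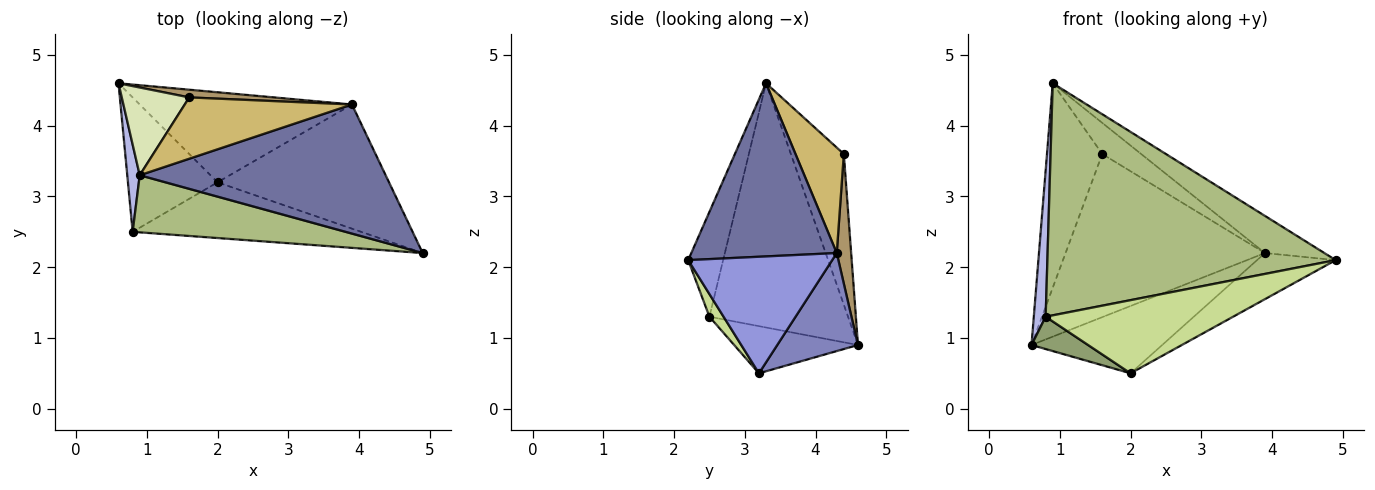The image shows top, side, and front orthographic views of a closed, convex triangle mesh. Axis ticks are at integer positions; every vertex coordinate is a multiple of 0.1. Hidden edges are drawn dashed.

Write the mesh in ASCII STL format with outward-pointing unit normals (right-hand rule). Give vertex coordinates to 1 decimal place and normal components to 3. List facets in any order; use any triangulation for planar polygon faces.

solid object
 facet normal 0.560 0.229 0.796
  outer loop
   vertex 3.9 4.3 2.2
   vertex 0.9 3.3 4.6
   vertex 4.9 2.2 2.1
  endloop
 endfacet
 facet normal 0.347 0.562 -0.751
  outer loop
   vertex 3.9 4.3 2.2
   vertex 2.0 3.2 0.5
   vertex 0.6 4.6 0.9
  endloop
 endfacet
 facet normal 0.537 0.294 -0.791
  outer loop
   vertex 3.9 4.3 2.2
   vertex 4.9 2.2 2.1
   vertex 2.0 3.2 0.5
  endloop
 endfacet
 facet normal -0.995 -0.085 0.051
  outer loop
   vertex 0.8 2.5 1.3
   vertex 0.9 3.3 4.6
   vertex 0.6 4.6 0.9
  endloop
 endfacet
 facet normal -0.456 -0.208 -0.866
  outer loop
   vertex 0.8 2.5 1.3
   vertex 0.6 4.6 0.9
   vertex 2.0 3.2 0.5
  endloop
 endfacet
 facet normal -0.117 -0.964 0.237
  outer loop
   vertex 0.8 2.5 1.3
   vertex 4.9 2.2 2.1
   vertex 0.9 3.3 4.6
  endloop
 endfacet
 facet normal 0.060 -0.794 -0.605
  outer loop
   vertex 0.8 2.5 1.3
   vertex 2.0 3.2 0.5
   vertex 4.9 2.2 2.1
  endloop
 endfacet
 facet normal -0.661 0.690 0.296
  outer loop
   vertex 1.6 4.4 3.6
   vertex 0.6 4.6 0.9
   vertex 0.9 3.3 4.6
  endloop
 endfacet
 facet normal 0.072 0.996 0.047
  outer loop
   vertex 1.6 4.4 3.6
   vertex 3.9 4.3 2.2
   vertex 0.6 4.6 0.9
  endloop
 endfacet
 facet normal 0.490 0.395 0.777
  outer loop
   vertex 1.6 4.4 3.6
   vertex 0.9 3.3 4.6
   vertex 3.9 4.3 2.2
  endloop
 endfacet
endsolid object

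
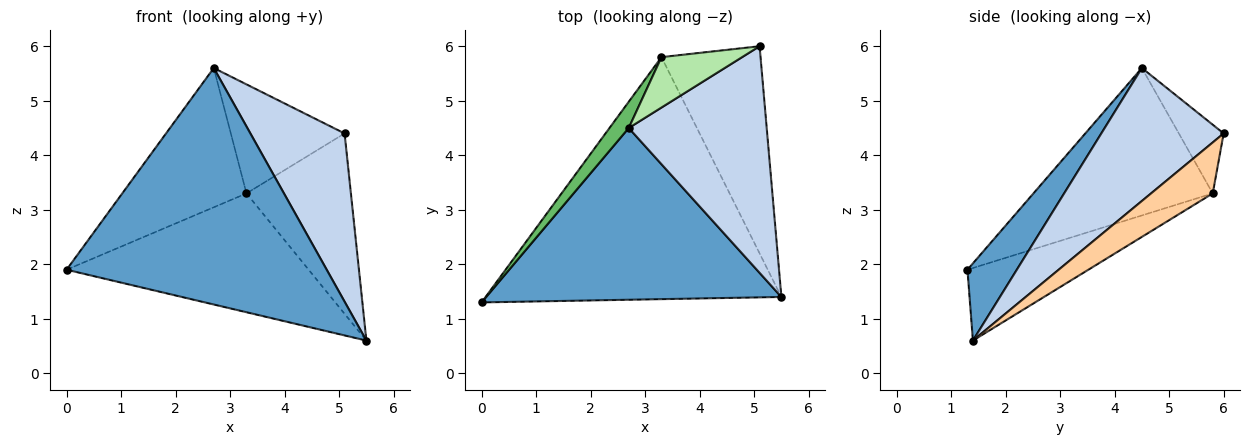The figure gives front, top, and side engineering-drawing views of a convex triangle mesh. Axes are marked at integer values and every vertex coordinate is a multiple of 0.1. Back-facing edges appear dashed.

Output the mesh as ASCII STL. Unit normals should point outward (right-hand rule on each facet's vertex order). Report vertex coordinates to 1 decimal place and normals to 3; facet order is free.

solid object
 facet normal 0.152 -0.800 0.581
  outer loop
   vertex 2.7 4.5 5.6
   vertex 0.0 1.3 1.9
   vertex 5.5 1.4 0.6
  endloop
 endfacet
 facet normal 0.612 -0.471 0.635
  outer loop
   vertex 2.7 4.5 5.6
   vertex 5.5 1.4 0.6
   vertex 5.1 6.0 4.4
  endloop
 endfacet
 facet normal -0.215 0.430 -0.877
  outer loop
   vertex 3.3 5.8 3.3
   vertex 5.5 1.4 0.6
   vertex 0.0 1.3 1.9
  endloop
 endfacet
 facet normal 0.362 0.612 -0.703
  outer loop
   vertex 3.3 5.8 3.3
   vertex 5.1 6.0 4.4
   vertex 5.5 1.4 0.6
  endloop
 endfacet
 facet normal -0.817 0.566 0.107
  outer loop
   vertex 3.3 5.8 3.3
   vertex 0.0 1.3 1.9
   vertex 2.7 4.5 5.6
  endloop
 endfacet
 facet normal -0.337 0.855 0.395
  outer loop
   vertex 3.3 5.8 3.3
   vertex 2.7 4.5 5.6
   vertex 5.1 6.0 4.4
  endloop
 endfacet
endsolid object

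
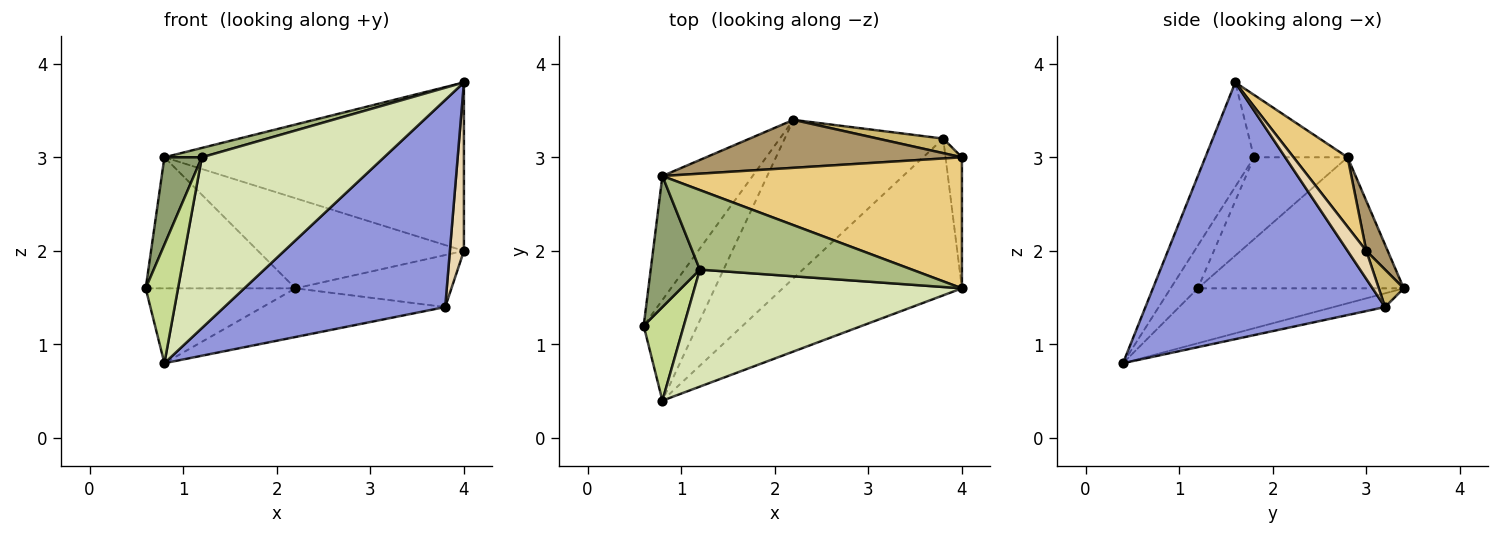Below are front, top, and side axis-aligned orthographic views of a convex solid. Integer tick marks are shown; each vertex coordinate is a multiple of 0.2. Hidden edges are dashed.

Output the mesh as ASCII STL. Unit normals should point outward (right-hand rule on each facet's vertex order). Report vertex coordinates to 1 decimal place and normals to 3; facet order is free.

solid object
 facet normal -0.634 0.461 -0.620
  outer loop
   vertex 0.8 0.4 0.8
   vertex 0.6 1.2 1.6
   vertex 2.2 3.4 1.6
  endloop
 endfacet
 facet normal -0.707 0.514 -0.486
  outer loop
   vertex 0.8 2.8 3.0
   vertex 2.2 3.4 1.6
   vertex 0.6 1.2 1.6
  endloop
 endfacet
 facet normal 0.654 -0.603 -0.457
  outer loop
   vertex 3.8 3.2 1.4
   vertex 4.0 1.6 3.8
   vertex 0.8 0.4 0.8
  endloop
 endfacet
 facet normal -0.083 0.293 -0.953
  outer loop
   vertex 3.8 3.2 1.4
   vertex 0.8 0.4 0.8
   vertex 2.2 3.4 1.6
  endloop
 endfacet
 facet normal -0.811 -0.324 0.487
  outer loop
   vertex 1.2 1.8 3.0
   vertex 0.8 2.8 3.0
   vertex 0.6 1.2 1.6
  endloop
 endfacet
 facet normal -0.280 -0.112 0.953
  outer loop
   vertex 1.2 1.8 3.0
   vertex 4.0 1.6 3.8
   vertex 0.8 2.8 3.0
  endloop
 endfacet
 facet normal -0.551 -0.655 0.517
  outer loop
   vertex 1.2 1.8 3.0
   vertex 0.6 1.2 1.6
   vertex 0.8 0.4 0.8
  endloop
 endfacet
 facet normal -0.215 -0.806 0.552
  outer loop
   vertex 1.2 1.8 3.0
   vertex 0.8 0.4 0.8
   vertex 4.0 1.6 3.8
  endloop
 endfacet
 facet normal 0.091 0.879 0.468
  outer loop
   vertex 4.0 3.0 2.0
   vertex 2.2 3.4 1.6
   vertex 0.8 2.8 3.0
  endloop
 endfacet
 facet normal 0.152 0.952 0.266
  outer loop
   vertex 4.0 3.0 2.0
   vertex 3.8 3.2 1.4
   vertex 2.2 3.4 1.6
  endloop
 endfacet
 facet normal 0.141 0.781 0.608
  outer loop
   vertex 4.0 3.0 2.0
   vertex 0.8 2.8 3.0
   vertex 4.0 1.6 3.8
  endloop
 endfacet
 facet normal 0.725 -0.544 -0.423
  outer loop
   vertex 4.0 3.0 2.0
   vertex 4.0 1.6 3.8
   vertex 3.8 3.2 1.4
  endloop
 endfacet
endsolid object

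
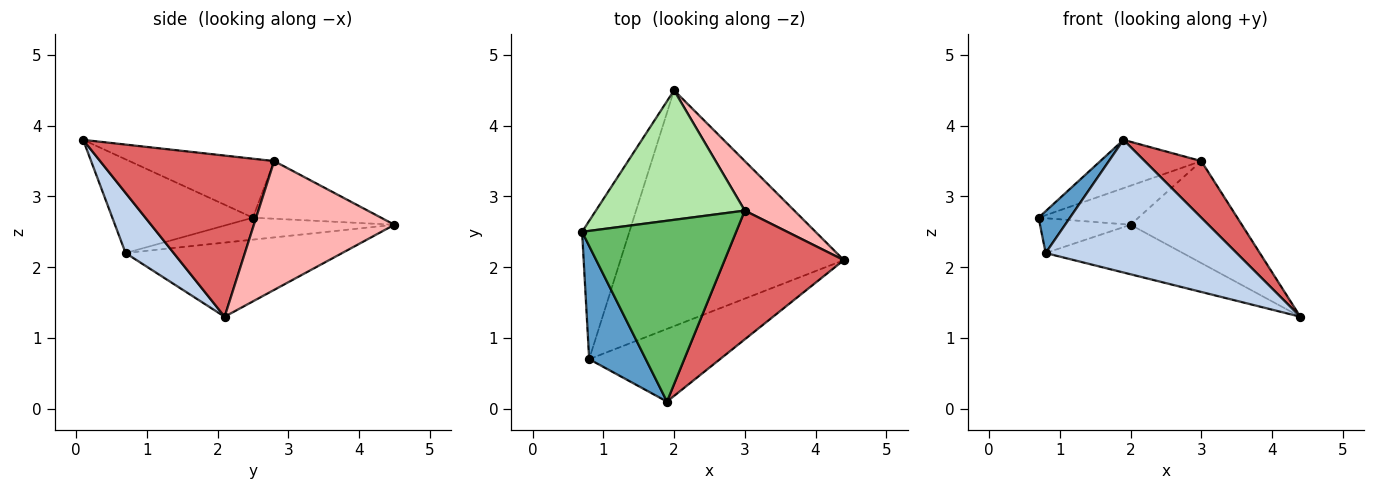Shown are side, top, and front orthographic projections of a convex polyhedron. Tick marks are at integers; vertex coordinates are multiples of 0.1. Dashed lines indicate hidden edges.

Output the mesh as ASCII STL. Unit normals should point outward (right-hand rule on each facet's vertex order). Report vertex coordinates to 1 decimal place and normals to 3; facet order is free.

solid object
 facet normal -0.841 -0.188 0.508
  outer loop
   vertex 0.8 0.7 2.2
   vertex 1.9 0.1 3.8
   vertex 0.7 2.5 2.7
  endloop
 endfacet
 facet normal 0.216 -0.856 -0.469
  outer loop
   vertex 0.8 0.7 2.2
   vertex 4.4 2.1 1.3
   vertex 1.9 0.1 3.8
  endloop
 endfacet
 facet normal -0.411 0.223 -0.884
  outer loop
   vertex 0.8 0.7 2.2
   vertex 0.7 2.5 2.7
   vertex 2.0 4.5 2.6
  endloop
 endfacet
 facet normal -0.309 0.195 -0.931
  outer loop
   vertex 0.8 0.7 2.2
   vertex 2.0 4.5 2.6
   vertex 4.4 2.1 1.3
  endloop
 endfacet
 facet normal -0.347 0.242 0.906
  outer loop
   vertex 3.0 2.8 3.5
   vertex 0.7 2.5 2.7
   vertex 1.9 0.1 3.8
  endloop
 endfacet
 facet normal -0.348 0.271 0.898
  outer loop
   vertex 3.0 2.8 3.5
   vertex 2.0 4.5 2.6
   vertex 0.7 2.5 2.7
  endloop
 endfacet
 facet normal 0.778 -0.253 0.575
  outer loop
   vertex 3.0 2.8 3.5
   vertex 1.9 0.1 3.8
   vertex 4.4 2.1 1.3
  endloop
 endfacet
 facet normal 0.751 0.594 0.289
  outer loop
   vertex 3.0 2.8 3.5
   vertex 4.4 2.1 1.3
   vertex 2.0 4.5 2.6
  endloop
 endfacet
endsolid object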